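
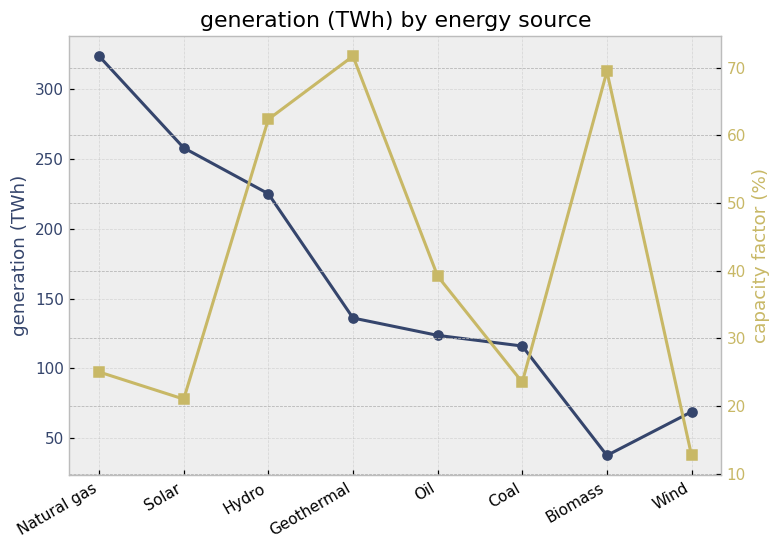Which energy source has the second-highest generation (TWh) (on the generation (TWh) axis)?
Solar

Top 3 (on the generation (TWh) axis): Natural gas ≈ 325, Solar ≈ 250, Hydro ≈ 225.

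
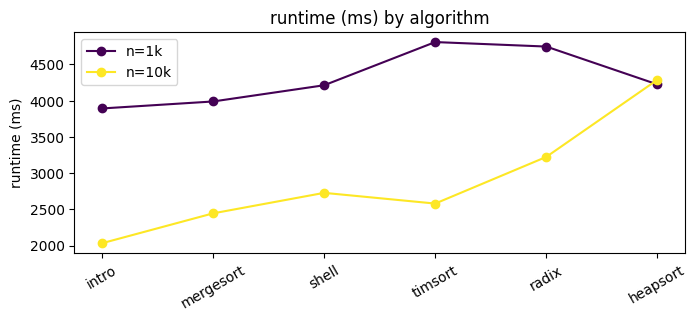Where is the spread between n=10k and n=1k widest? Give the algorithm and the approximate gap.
timsort, ≈ 2500 ms

timsort: n=10k ≈ 2500, n=1k ≈ 5000 → gap ≈ 2500. Next-largest (intro) is only ≈ 2000.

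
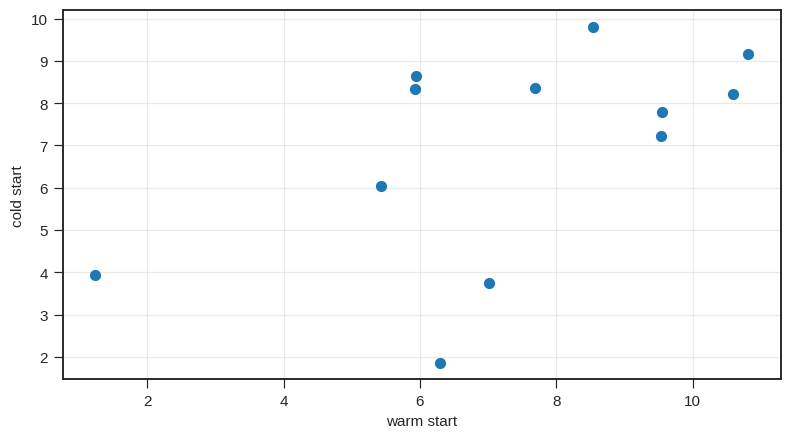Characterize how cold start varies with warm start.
Points are positively correlated; moderate (|r| ≈ 0.5).

positive, moderate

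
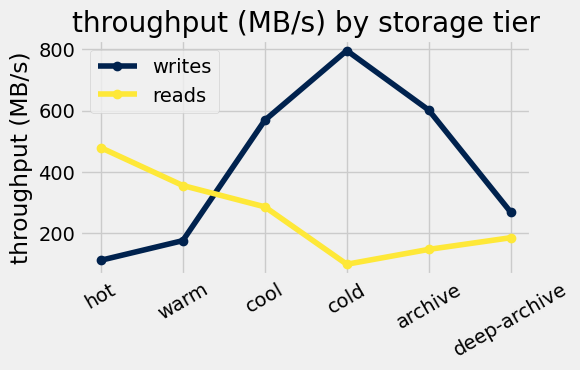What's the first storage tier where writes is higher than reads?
warm: writes ≈ 200 vs reads ≈ 400 (not yet); cool: writes ≈ 600 vs reads ≈ 300 (first crossover).

cool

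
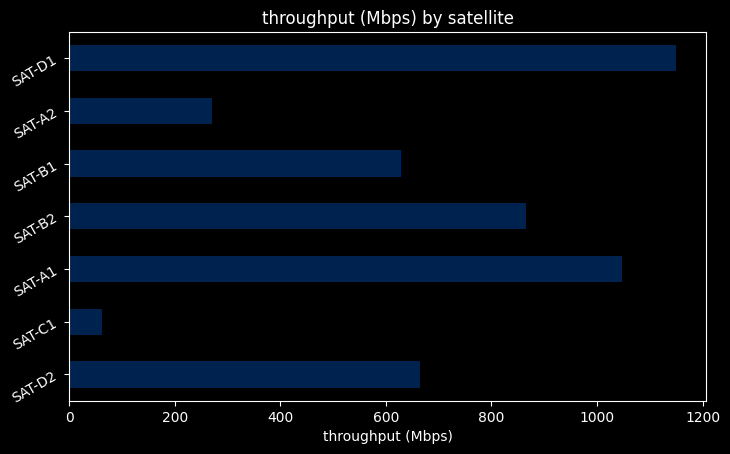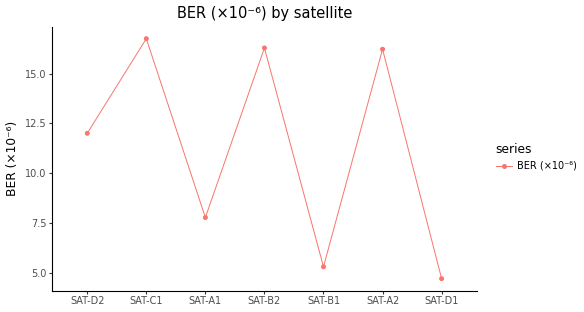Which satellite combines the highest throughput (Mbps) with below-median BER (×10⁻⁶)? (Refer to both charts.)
Chart 2 median BER (×10⁻⁶) ≈ 12; below-median satellites: SAT-A1, SAT-B1, SAT-D1. Among those, SAT-D1 has the highest throughput (Mbps) (≈ 1200).

SAT-D1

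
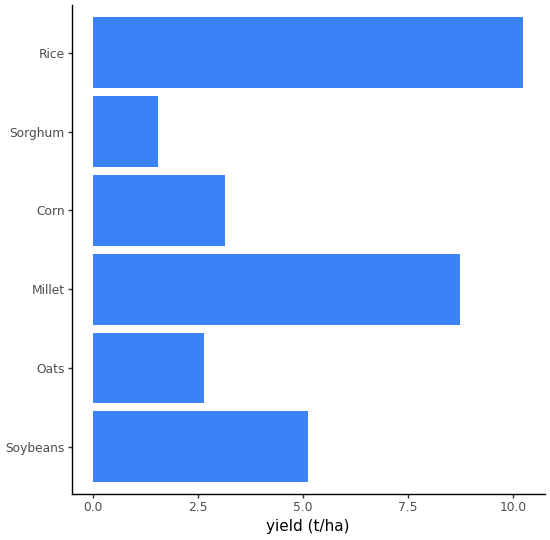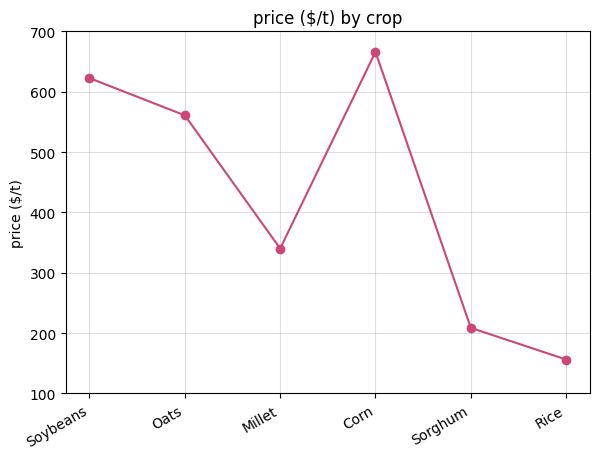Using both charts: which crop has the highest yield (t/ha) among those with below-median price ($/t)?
Chart 2 median price ($/t) ≈ 500; below-median crops: Millet, Sorghum, Rice. Among those, Rice has the highest yield (t/ha) (≈ 10).

Rice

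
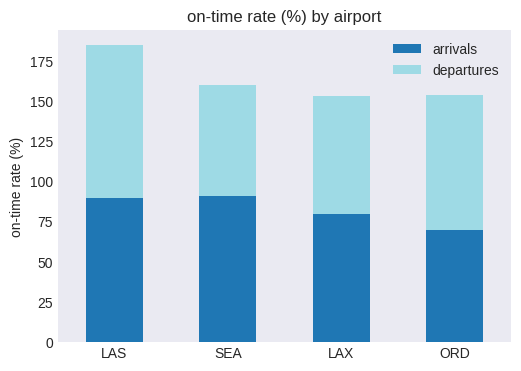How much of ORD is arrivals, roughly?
≈ 60

arrivals top ≈ 60, bottom ≈ 0; segment ≈ 60.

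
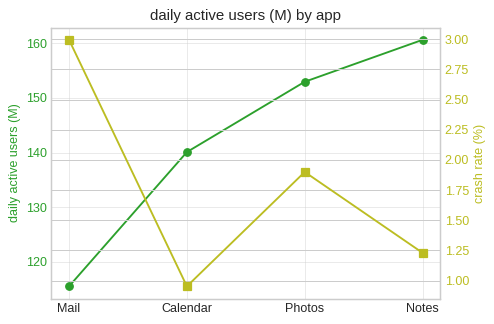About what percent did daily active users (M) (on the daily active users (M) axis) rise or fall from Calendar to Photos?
≈ +10.7%

Calendar ≈ 140, Photos ≈ 155; (155 − 140) / 140 ≈ +10.7%.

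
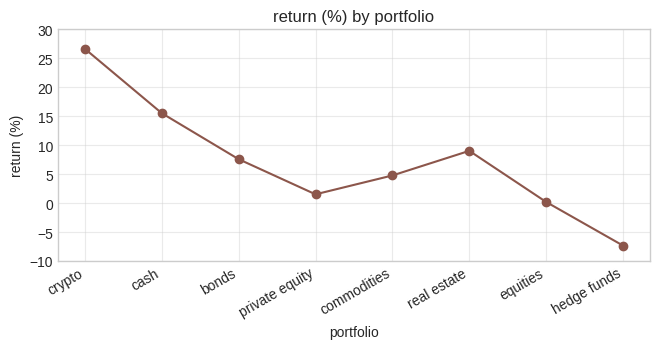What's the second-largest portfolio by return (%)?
Top 3: crypto ≈ 25, cash ≈ 15, real estate ≈ 10.

cash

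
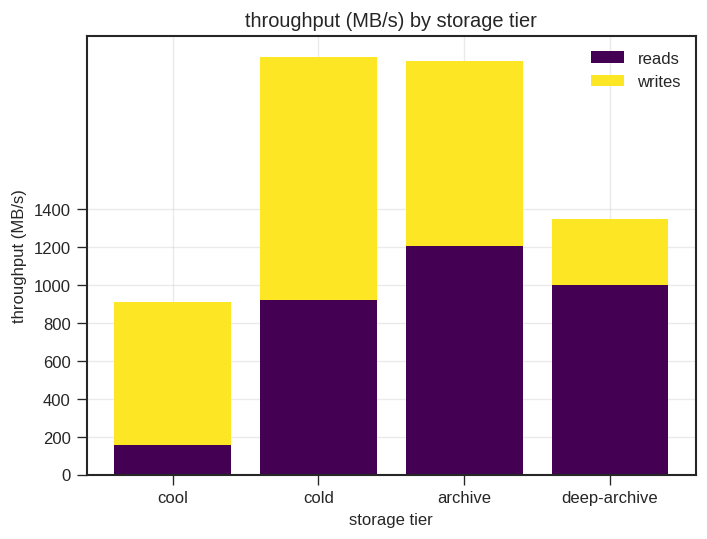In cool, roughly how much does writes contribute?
writes top ≈ 1000, bottom ≈ 200; segment ≈ 800.

≈ 800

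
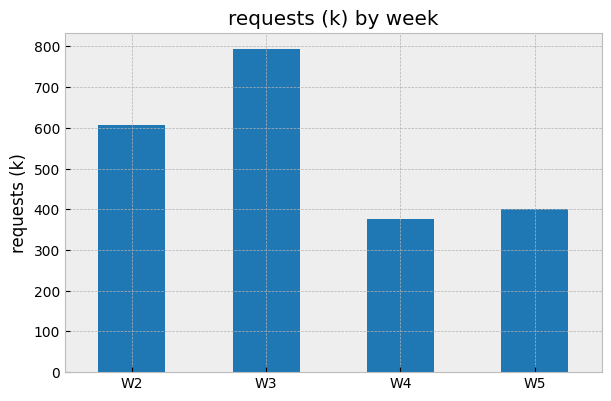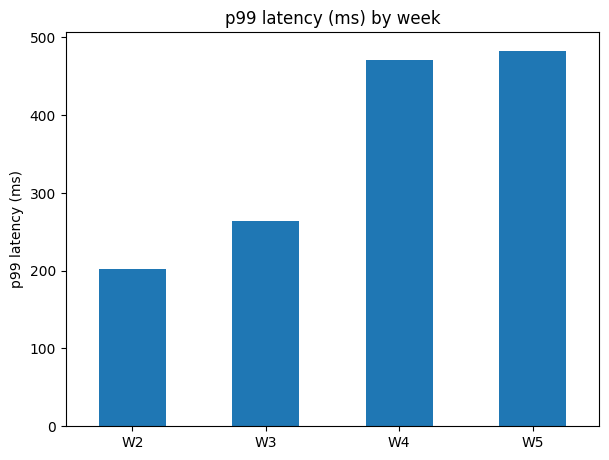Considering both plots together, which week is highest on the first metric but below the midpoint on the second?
W3

Chart 2 median p99 latency (ms) ≈ 350; below-median weeks: W2, W3. Among those, W3 has the highest requests (k) (≈ 800).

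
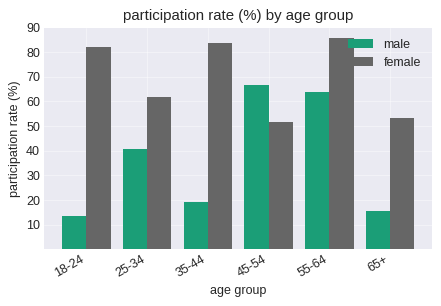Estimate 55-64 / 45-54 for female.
≈ 1.8×

55-64 ≈ 90, 45-54 ≈ 50; 90/50 ≈ 1.8.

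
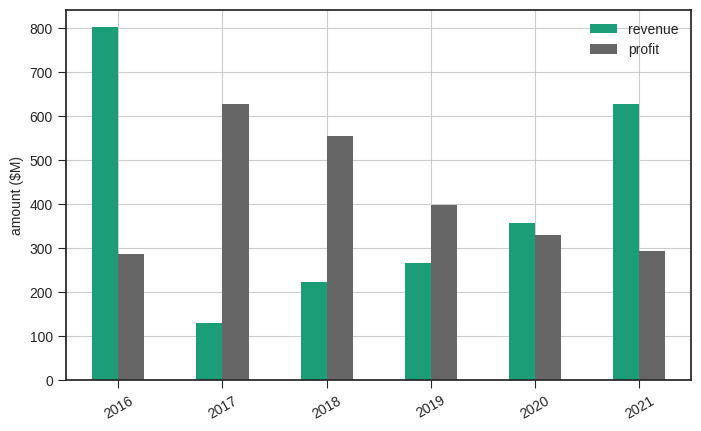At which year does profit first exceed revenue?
2016: profit ≈ 300 vs revenue ≈ 800 (not yet); 2017: profit ≈ 600 vs revenue ≈ 100 (first crossover).

2017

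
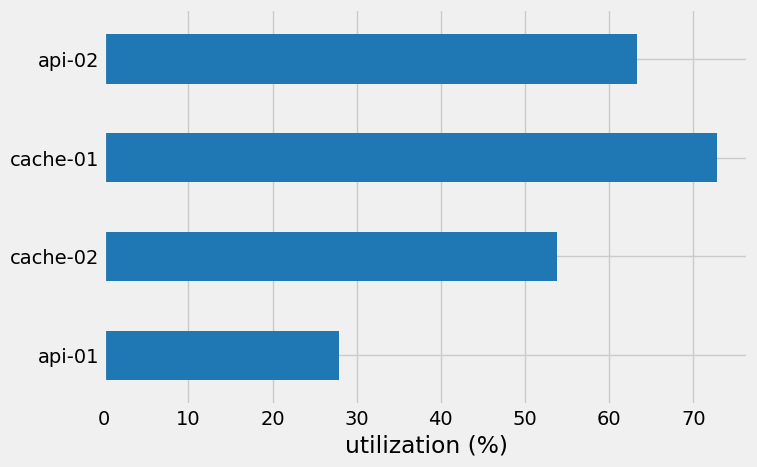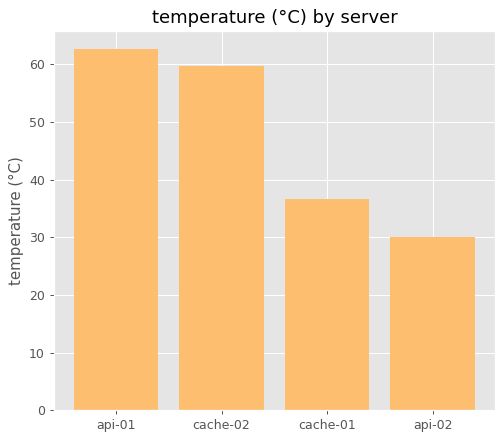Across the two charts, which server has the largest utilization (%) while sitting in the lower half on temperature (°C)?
cache-01

Chart 2 median temperature (°C) ≈ 50; below-median servers: cache-01, api-02. Among those, cache-01 has the highest utilization (%) (≈ 70).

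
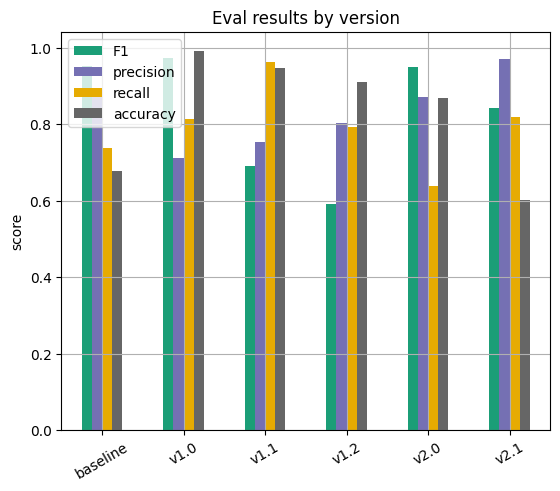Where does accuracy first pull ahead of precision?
v1.0

baseline: accuracy ≈ 0.7 vs precision ≈ 0.9 (not yet); v1.0: accuracy ≈ 1.0 vs precision ≈ 0.7 (first crossover).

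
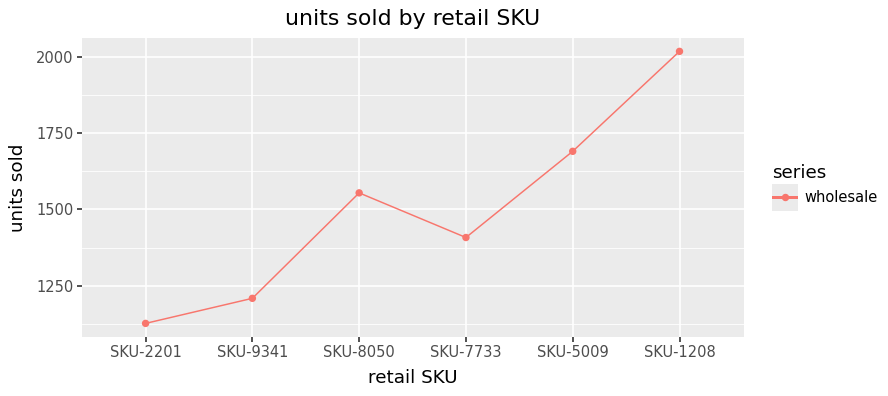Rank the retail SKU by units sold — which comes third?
SKU-8050

Top 4: SKU-1208 ≈ 2000, SKU-5009 ≈ 1700, SKU-8050 ≈ 1600, SKU-7733 ≈ 1400.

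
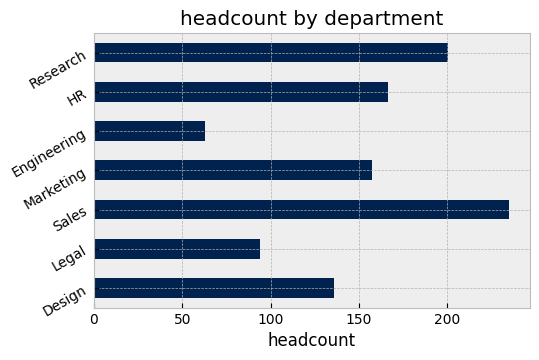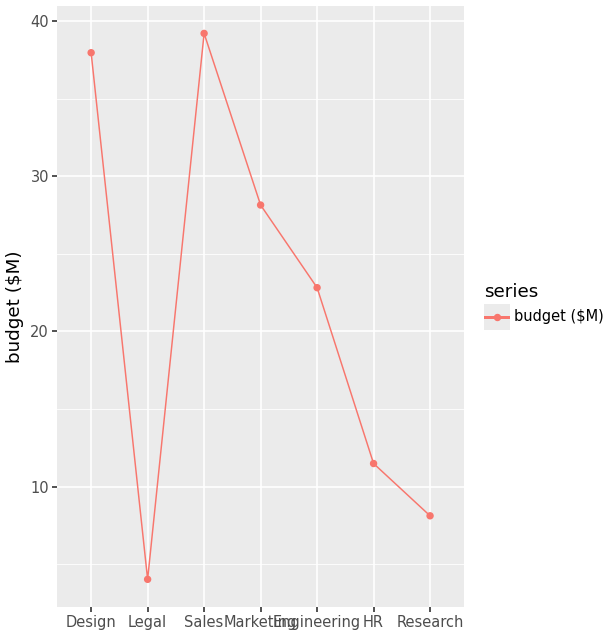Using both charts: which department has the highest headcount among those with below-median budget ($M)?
Research

Chart 2 median budget ($M) ≈ 25; below-median departments: Legal, HR, Research. Among those, Research has the highest headcount (≈ 200).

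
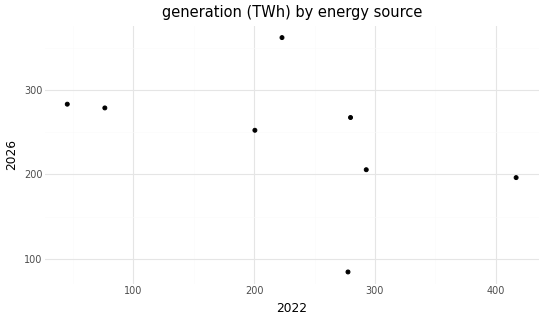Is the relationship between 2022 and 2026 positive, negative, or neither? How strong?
negative, moderate

Points are negatively correlated; moderate (|r| ≈ 0.5).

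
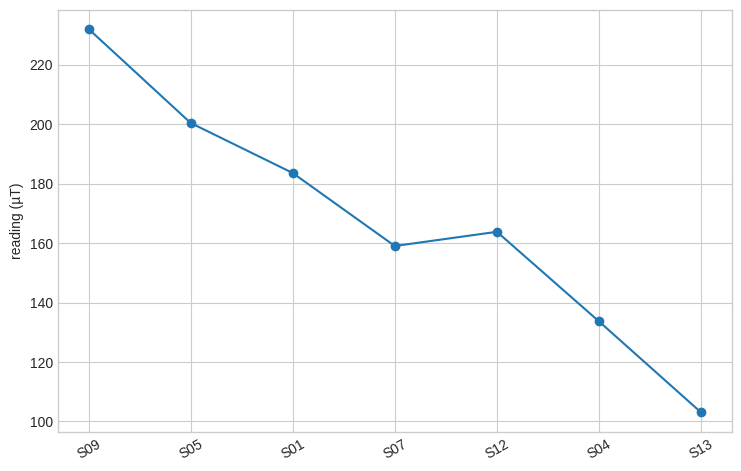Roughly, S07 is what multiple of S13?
S07 ≈ 160, S13 ≈ 100; 160/100 ≈ 1.6.

≈ 1.6×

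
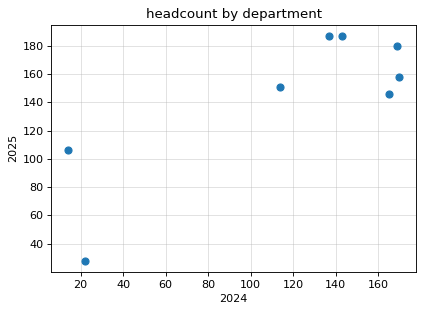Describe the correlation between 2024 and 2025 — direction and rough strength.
positive, strong

Points are positively correlated; strong (|r| ≈ 0.8).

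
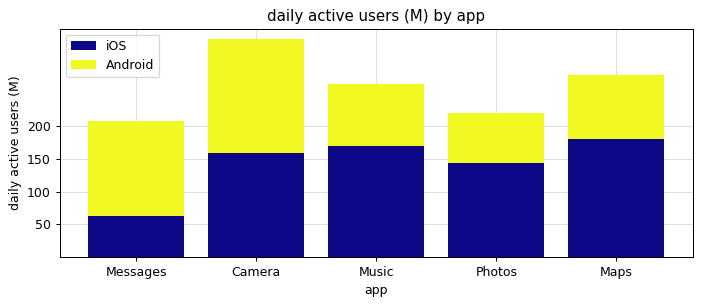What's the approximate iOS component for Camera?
≈ 150

iOS top ≈ 150, bottom ≈ 0; segment ≈ 150.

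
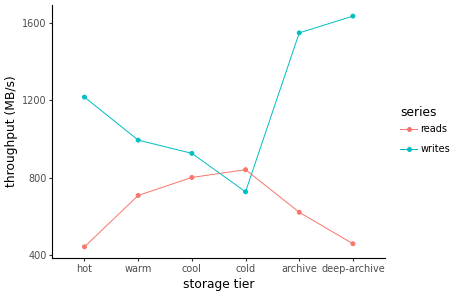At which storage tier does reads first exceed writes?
cool: reads ≈ 800 vs writes ≈ 900 (not yet); cold: reads ≈ 800 vs writes ≈ 700 (first crossover).

cold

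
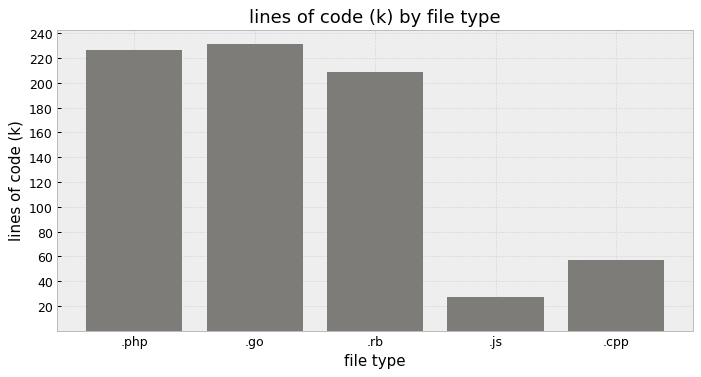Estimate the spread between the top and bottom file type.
Max .go ≈ 240, min .js ≈ 20; range ≈ 220.

≈ 220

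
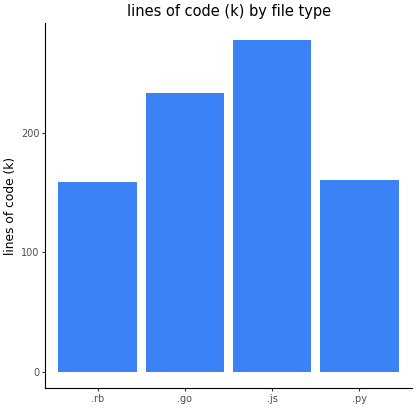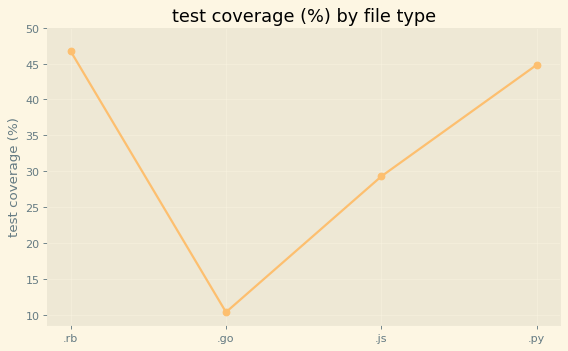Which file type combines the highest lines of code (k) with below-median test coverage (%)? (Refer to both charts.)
.js

Chart 2 median test coverage (%) ≈ 35; below-median file types: .go, .js. Among those, .js has the highest lines of code (k) (≈ 300).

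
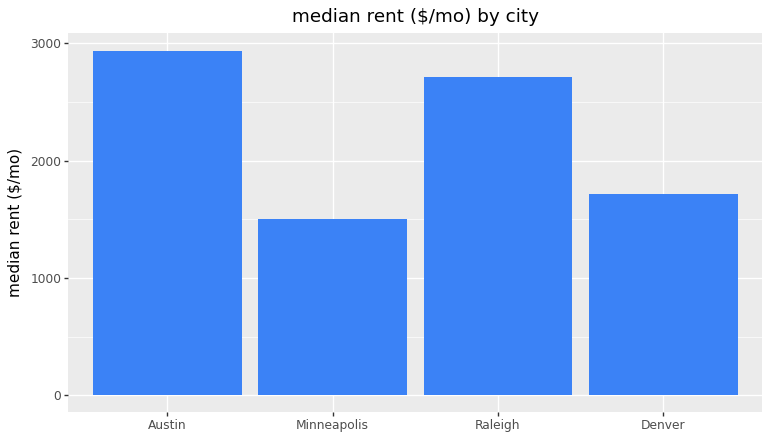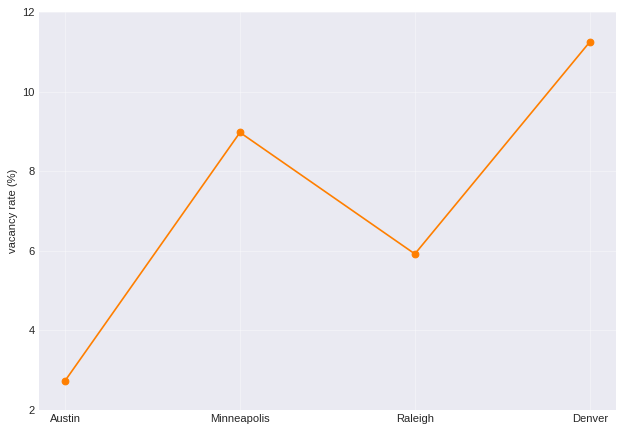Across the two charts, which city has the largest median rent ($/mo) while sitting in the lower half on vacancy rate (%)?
Chart 2 median vacancy rate (%) ≈ 8; below-median cities: Austin, Raleigh. Among those, Austin has the highest median rent ($/mo) (≈ 3000).

Austin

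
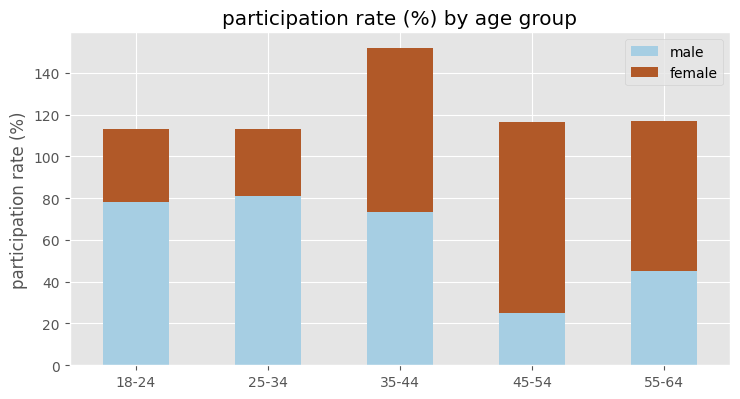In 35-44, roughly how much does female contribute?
≈ 80

female top ≈ 160, bottom ≈ 80; segment ≈ 80.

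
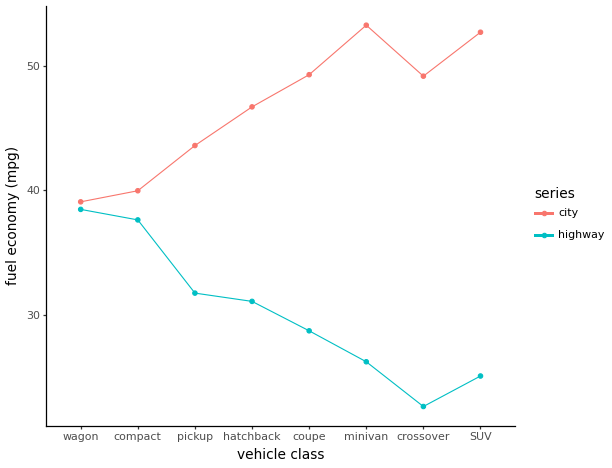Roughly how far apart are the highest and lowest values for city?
≈ 15

Max minivan ≈ 55, min wagon ≈ 40; range ≈ 15.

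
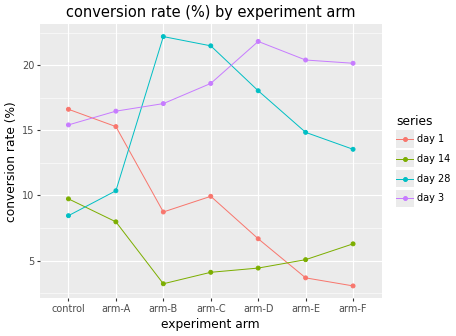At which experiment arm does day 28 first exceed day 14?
arm-A

control: day 28 ≈ 8 vs day 14 ≈ 10 (not yet); arm-A: day 28 ≈ 10 vs day 14 ≈ 8 (first crossover).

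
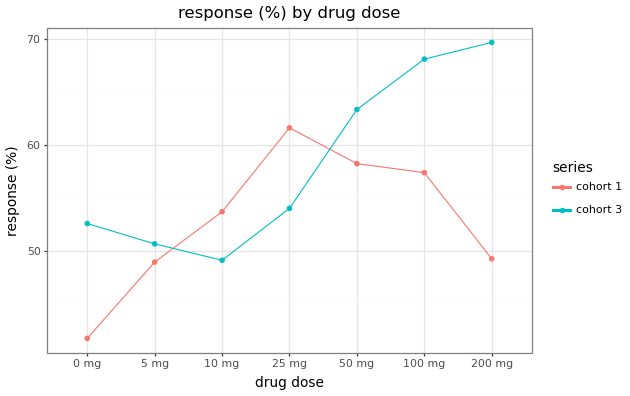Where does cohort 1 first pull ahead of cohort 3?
5 mg: cohort 1 ≈ 50 vs cohort 3 ≈ 50 (not yet); 10 mg: cohort 1 ≈ 55 vs cohort 3 ≈ 50 (first crossover).

10 mg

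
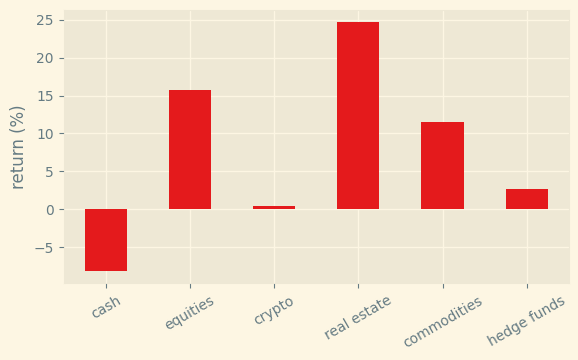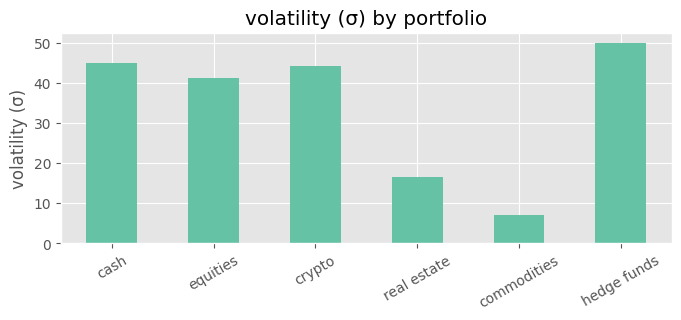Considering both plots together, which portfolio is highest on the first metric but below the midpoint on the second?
Chart 2 median volatility (σ) ≈ 45; below-median portfolios: equities, real estate, commodities. Among those, real estate has the highest return (%) (≈ 25).

real estate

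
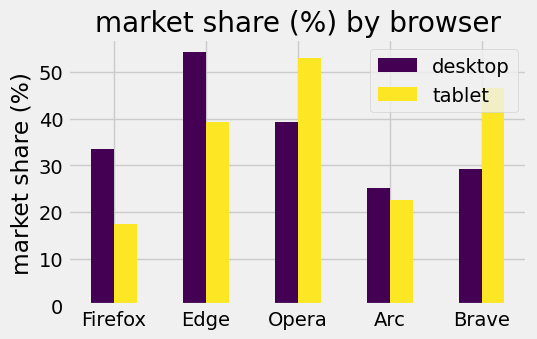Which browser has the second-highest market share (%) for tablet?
Top 3 for tablet: Opera ≈ 55, Brave ≈ 45, Edge ≈ 40.

Brave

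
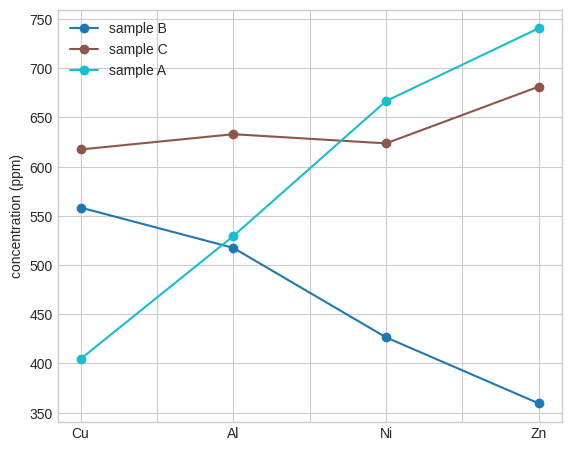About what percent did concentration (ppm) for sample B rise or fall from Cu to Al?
≈ -9.1%

Cu ≈ 550, Al ≈ 500; (500 − 550) / 550 ≈ -9.1%.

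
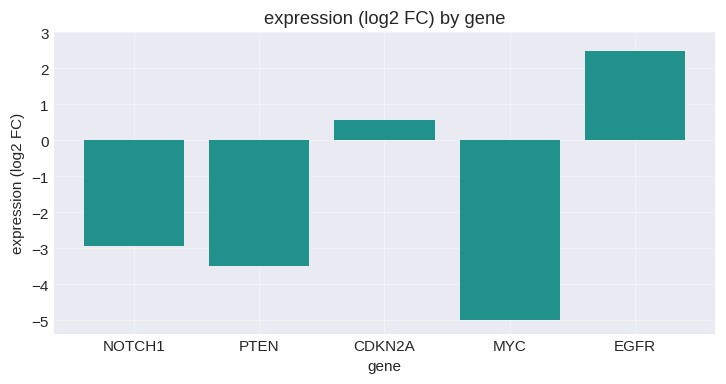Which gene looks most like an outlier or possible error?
EGFR

EGFR ≈ 2; the rest sit between ≈ -5 and ≈ 1.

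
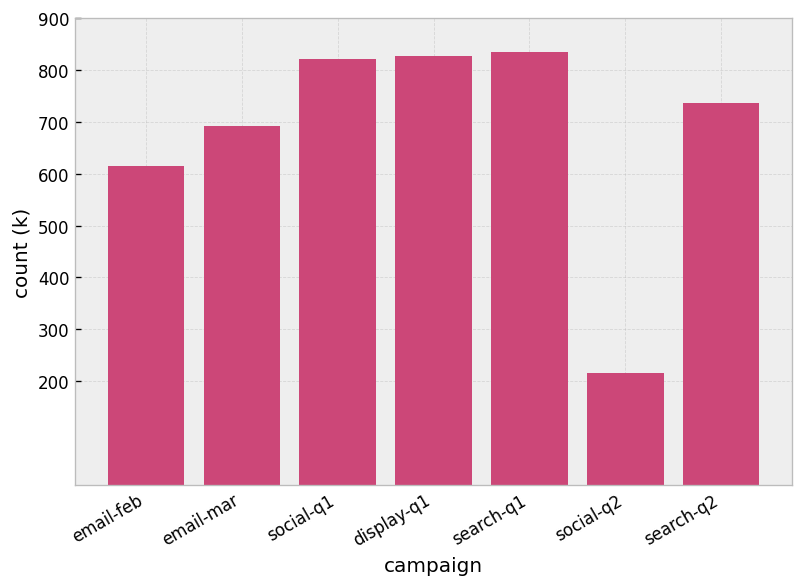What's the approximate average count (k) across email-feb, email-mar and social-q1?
(600 + 700 + 800) / 3 ≈ 700.

≈ 700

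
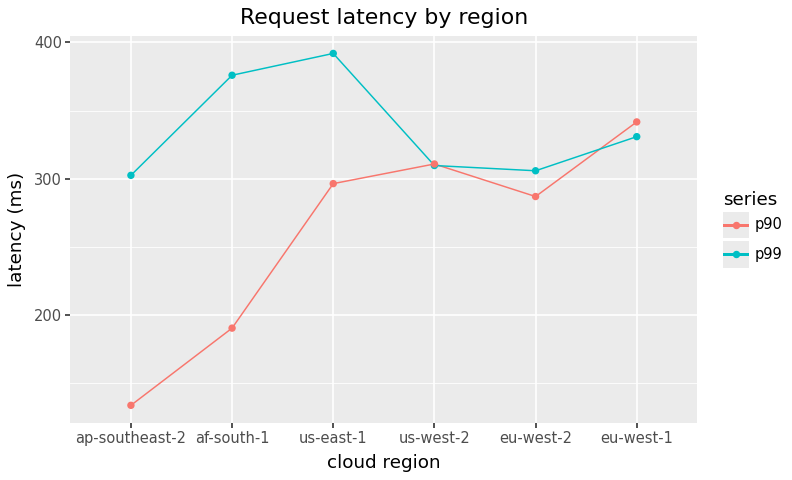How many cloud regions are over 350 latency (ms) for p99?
2

Above 350: af-south-1, us-east-1.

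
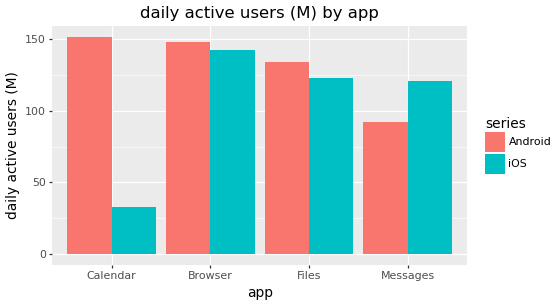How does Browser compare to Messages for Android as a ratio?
Browser ≈ 140, Messages ≈ 100; 140/100 ≈ 1.4.

≈ 1.4×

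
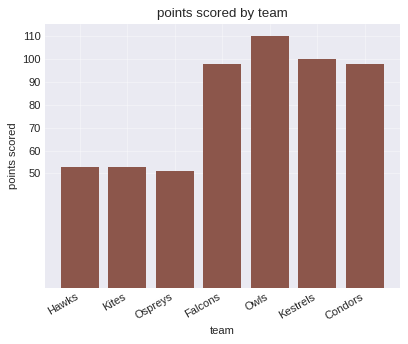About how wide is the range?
≈ 60

Max Owls ≈ 110, min Ospreys ≈ 50; range ≈ 60.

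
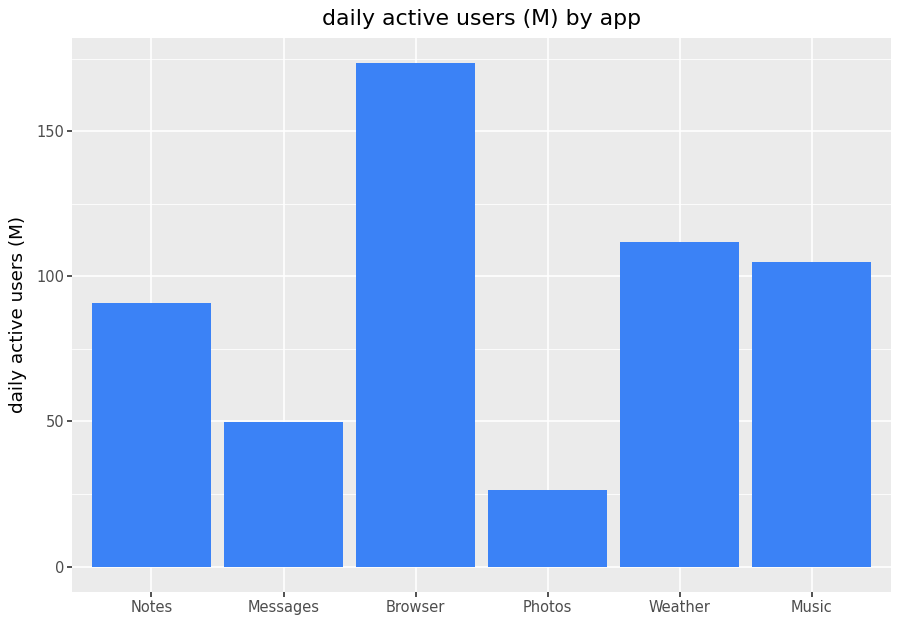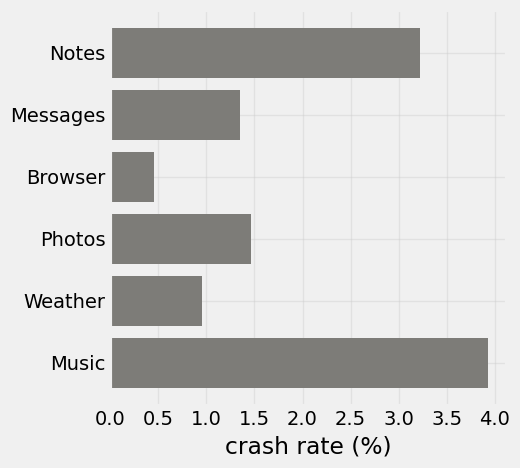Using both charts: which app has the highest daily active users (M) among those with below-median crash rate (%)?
Browser

Chart 2 median crash rate (%) ≈ 1.5; below-median apps: Messages, Browser, Weather. Among those, Browser has the highest daily active users (M) (≈ 180).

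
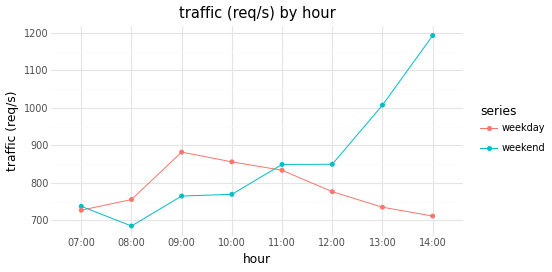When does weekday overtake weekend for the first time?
07:00: weekday ≈ 750 vs weekend ≈ 750 (not yet); 08:00: weekday ≈ 750 vs weekend ≈ 700 (first crossover).

08:00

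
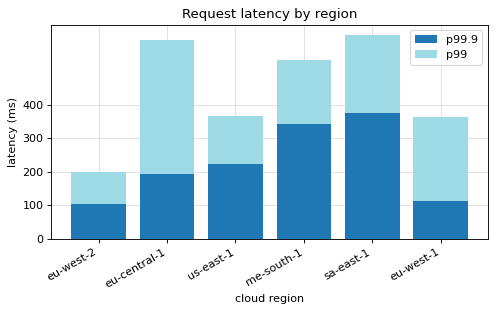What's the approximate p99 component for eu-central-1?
p99 top ≈ 600, bottom ≈ 200; segment ≈ 400.

≈ 400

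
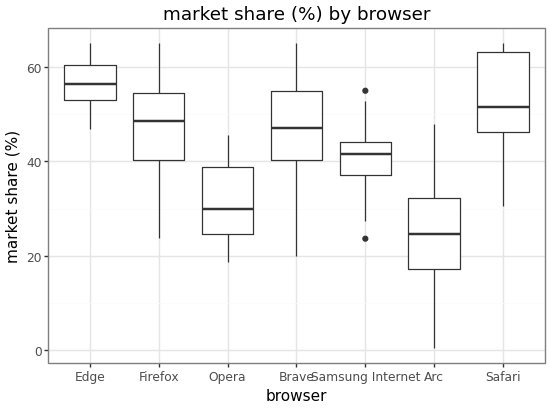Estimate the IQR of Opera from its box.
≈ 15

Q3 ≈ 40, Q1 ≈ 25; IQR ≈ 15.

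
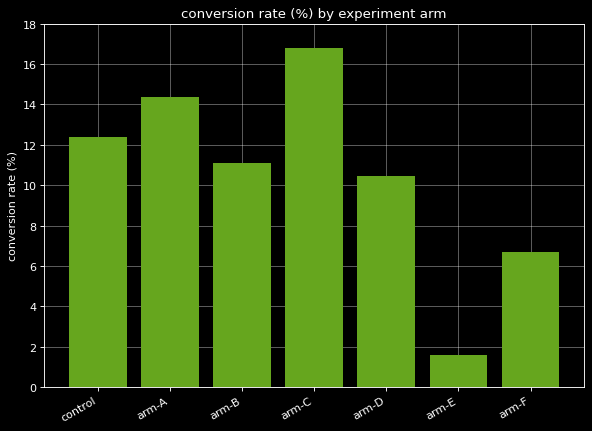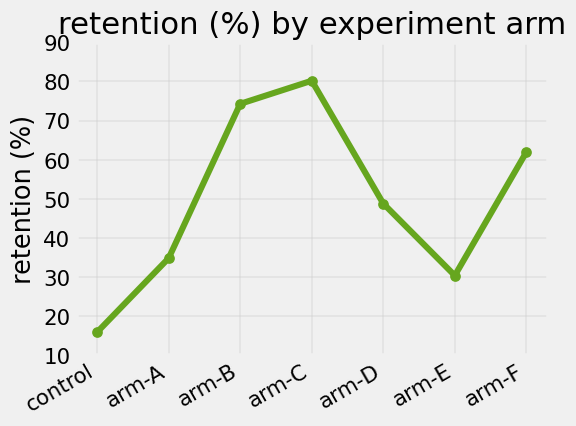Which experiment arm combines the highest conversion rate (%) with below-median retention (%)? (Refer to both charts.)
arm-A

Chart 2 median retention (%) ≈ 50; below-median experiment arms: control, arm-A, arm-E. Among those, arm-A has the highest conversion rate (%) (≈ 14).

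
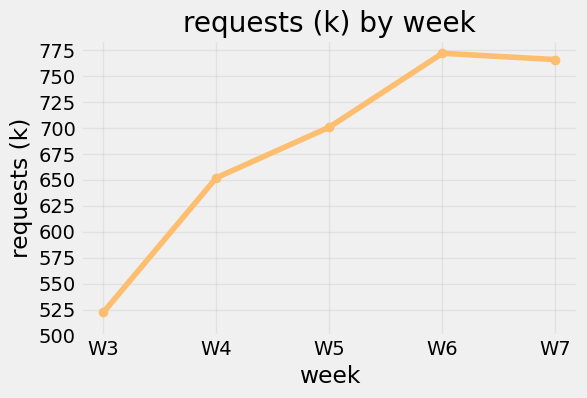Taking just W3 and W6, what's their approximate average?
≈ 650

(525 + 775) / 2 ≈ 650.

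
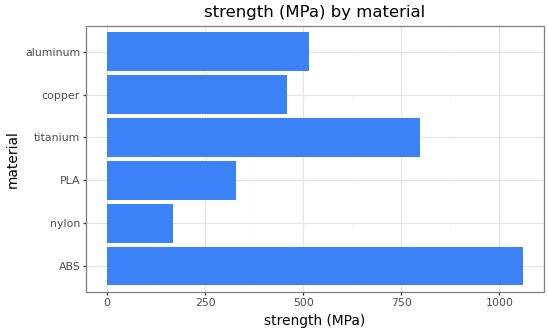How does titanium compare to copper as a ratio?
≈ 1.6×

titanium ≈ 800, copper ≈ 500; 800/500 ≈ 1.6.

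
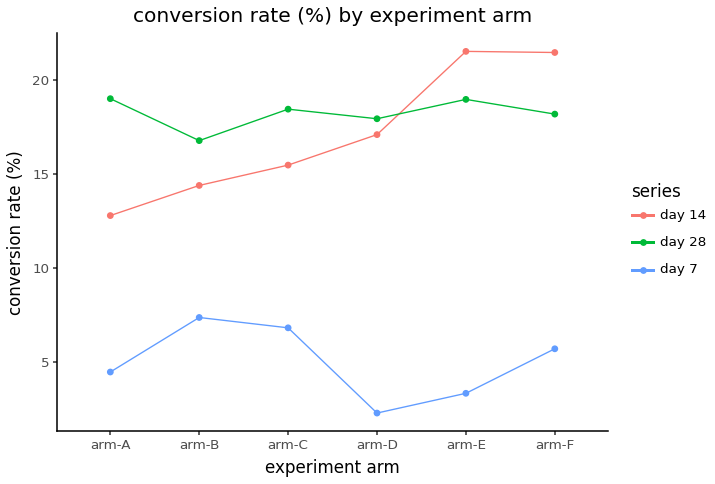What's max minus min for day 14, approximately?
Max arm-E ≈ 22, min arm-A ≈ 12; range ≈ 10.

≈ 10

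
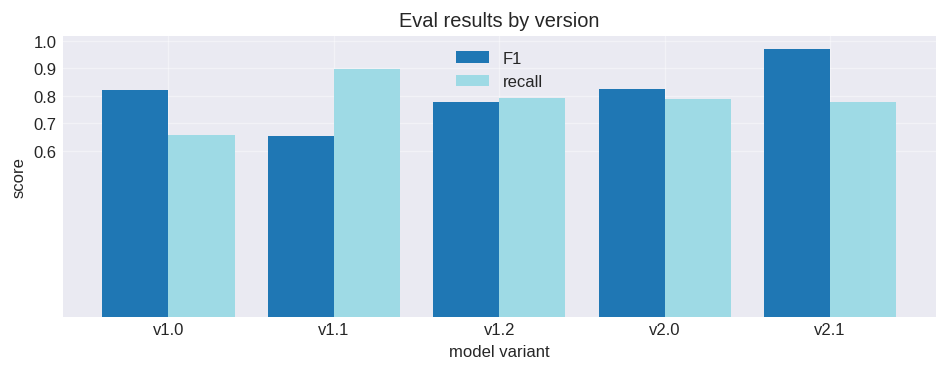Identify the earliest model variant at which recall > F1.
v1.0: recall ≈ 0.7 vs F1 ≈ 0.8 (not yet); v1.1: recall ≈ 0.9 vs F1 ≈ 0.7 (first crossover).

v1.1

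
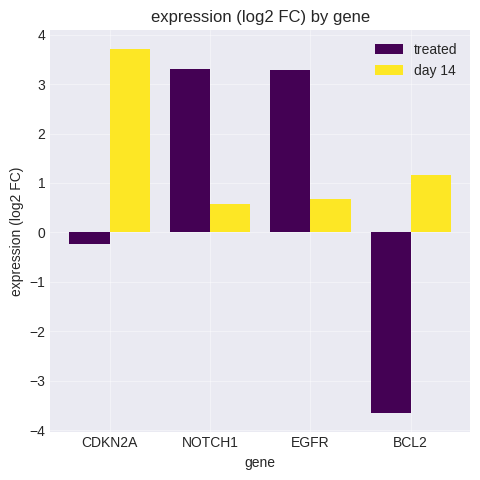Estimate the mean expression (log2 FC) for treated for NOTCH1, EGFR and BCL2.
(3 + 3 + -4) / 3 ≈ 1.

≈ 1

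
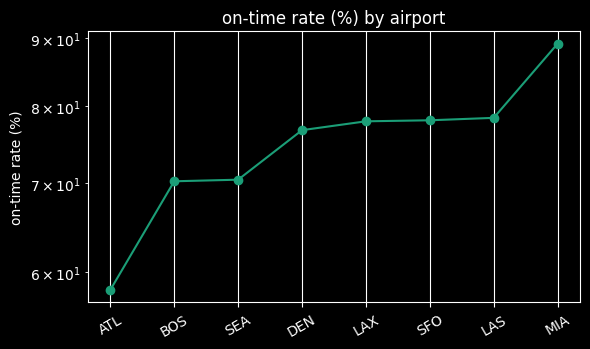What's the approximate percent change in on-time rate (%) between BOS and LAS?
≈ +14.3%

BOS ≈ 70, LAS ≈ 80; (80 − 70) / 70 ≈ +14.3%.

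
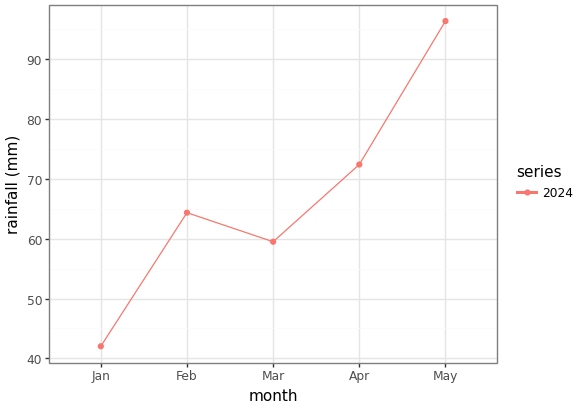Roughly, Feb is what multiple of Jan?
Feb ≈ 65, Jan ≈ 40; 65/40 ≈ 1.62.

≈ 1.62×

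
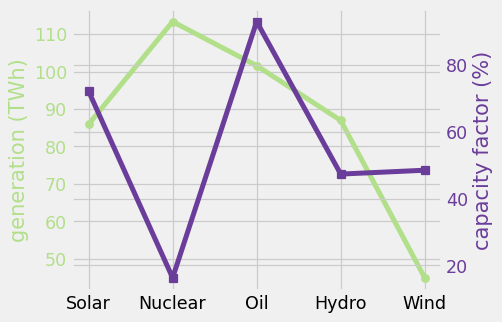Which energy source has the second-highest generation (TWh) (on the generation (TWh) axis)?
Top 3 (on the generation (TWh) axis): Nuclear ≈ 110, Oil ≈ 100, Hydro ≈ 90.

Oil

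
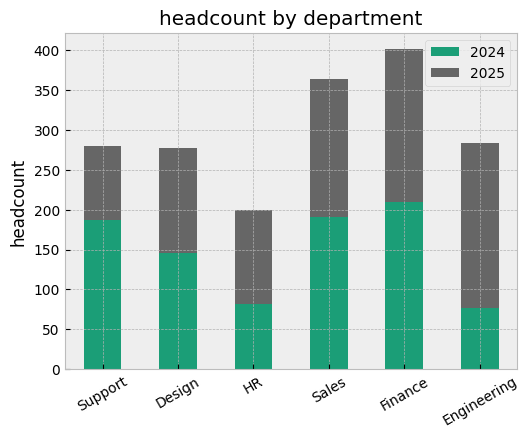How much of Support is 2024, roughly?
2024 top ≈ 200, bottom ≈ 0; segment ≈ 200.

≈ 200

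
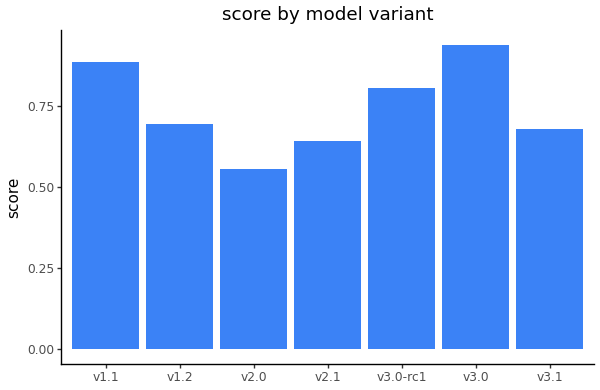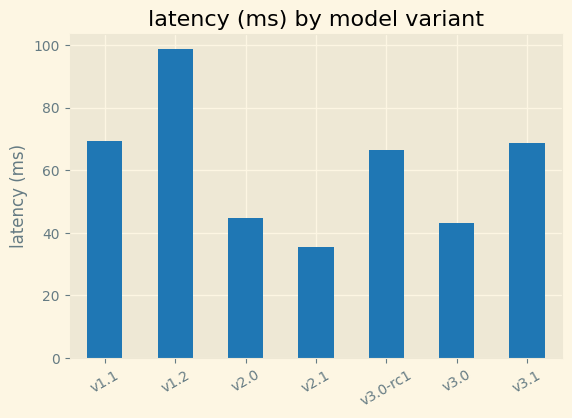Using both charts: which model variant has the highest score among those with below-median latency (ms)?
v3.0

Chart 2 median latency (ms) ≈ 70; below-median model variants: v2.0, v2.1, v3.0. Among those, v3.0 has the highest score (≈ 0.9).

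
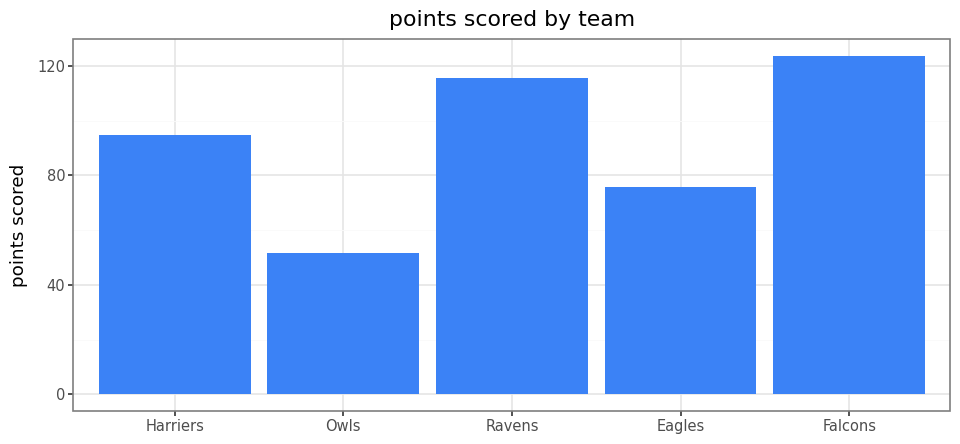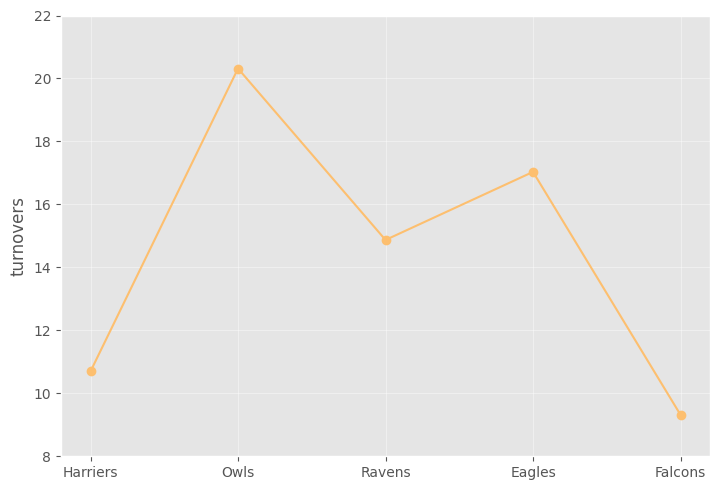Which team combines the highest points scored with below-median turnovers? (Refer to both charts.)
Chart 2 median turnovers ≈ 14; below-median teams: Harriers, Falcons. Among those, Falcons has the highest points scored (≈ 120).

Falcons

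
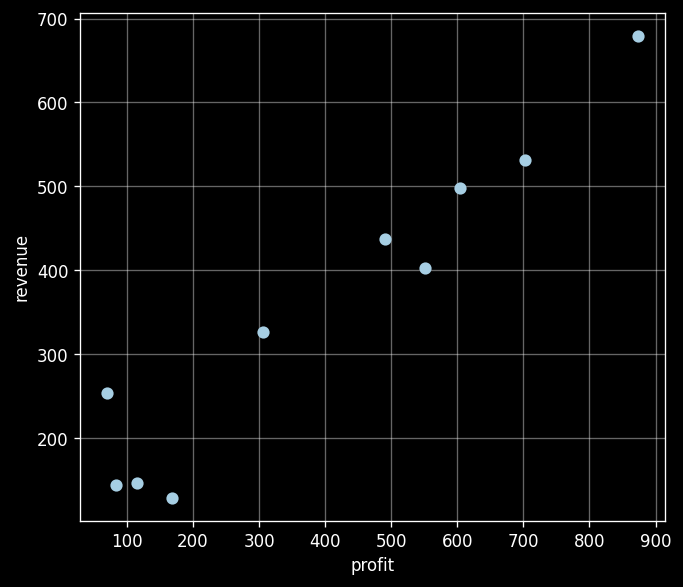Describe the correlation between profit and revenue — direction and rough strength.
positive, strong

Points are positively correlated; strong (|r| ≈ 1.0).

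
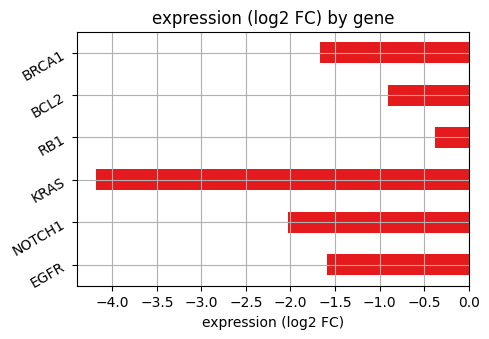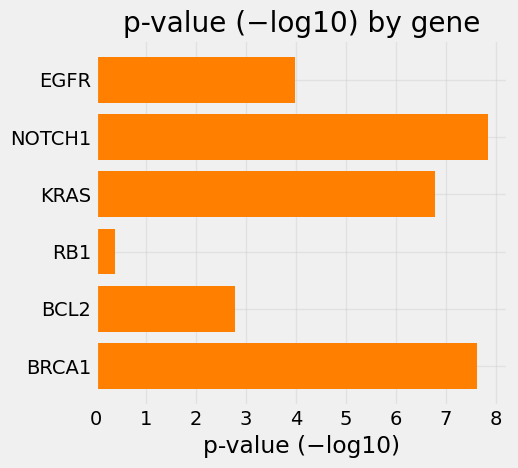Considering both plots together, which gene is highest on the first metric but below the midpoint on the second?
Chart 2 median p-value (−log10) ≈ 5; below-median genes: EGFR, RB1, BCL2. Among those, RB1 has the highest expression (log2 FC) (≈ 0).

RB1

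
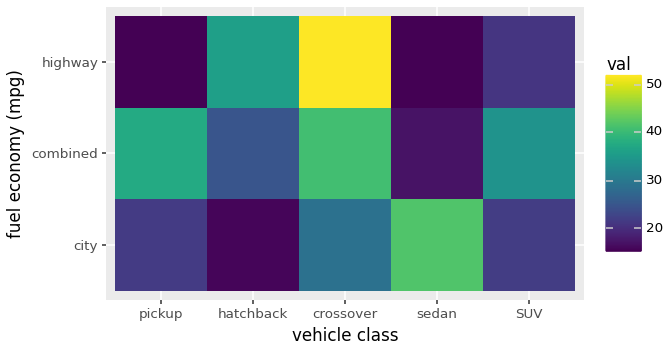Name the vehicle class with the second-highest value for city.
crossover

Top 3 for city: sedan ≈ 40, crossover ≈ 30, SUV ≈ 20.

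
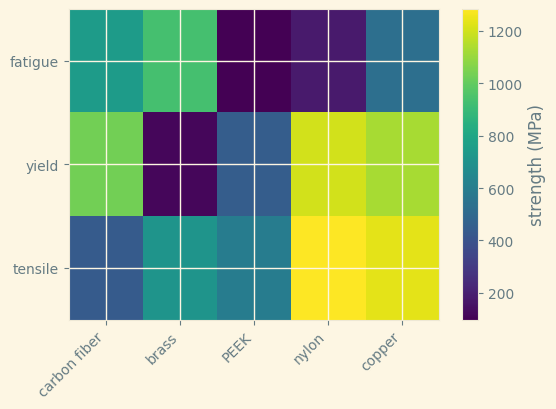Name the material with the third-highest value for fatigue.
copper

Top 4 for fatigue: brass ≈ 900, carbon fiber ≈ 700, copper ≈ 500, nylon ≈ 200.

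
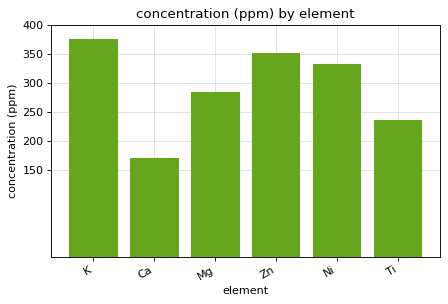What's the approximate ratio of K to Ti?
≈ 1.4×

K ≈ 350, Ti ≈ 250; 350/250 ≈ 1.4.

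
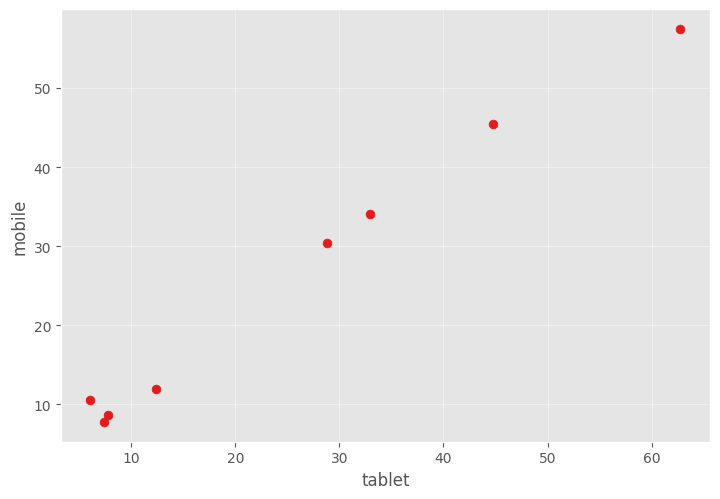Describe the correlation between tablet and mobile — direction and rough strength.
Points are positively correlated; strong (|r| ≈ 1.0).

positive, strong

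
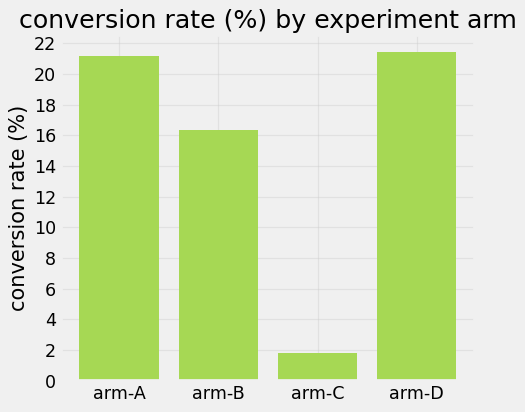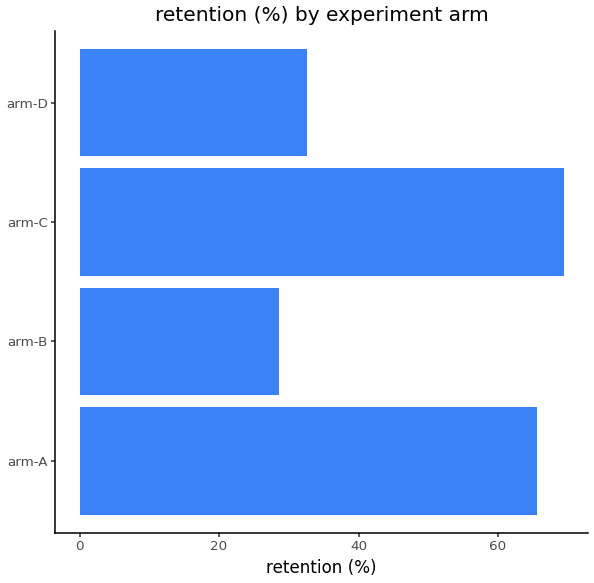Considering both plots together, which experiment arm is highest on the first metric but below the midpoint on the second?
arm-D

Chart 2 median retention (%) ≈ 50; below-median experiment arms: arm-B, arm-D. Among those, arm-D has the highest conversion rate (%) (≈ 22).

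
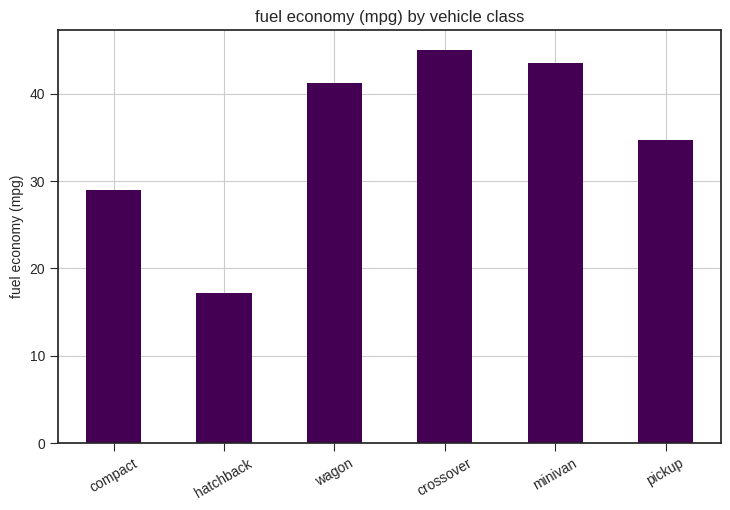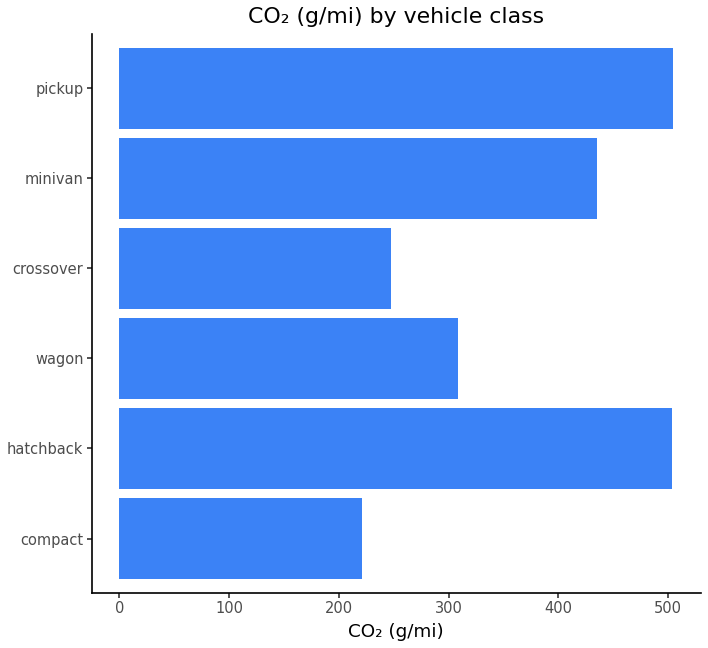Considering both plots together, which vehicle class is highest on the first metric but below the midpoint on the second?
crossover

Chart 2 median CO₂ (g/mi) ≈ 350; below-median vehicle classes: compact, wagon, crossover. Among those, crossover has the highest fuel economy (mpg) (≈ 45).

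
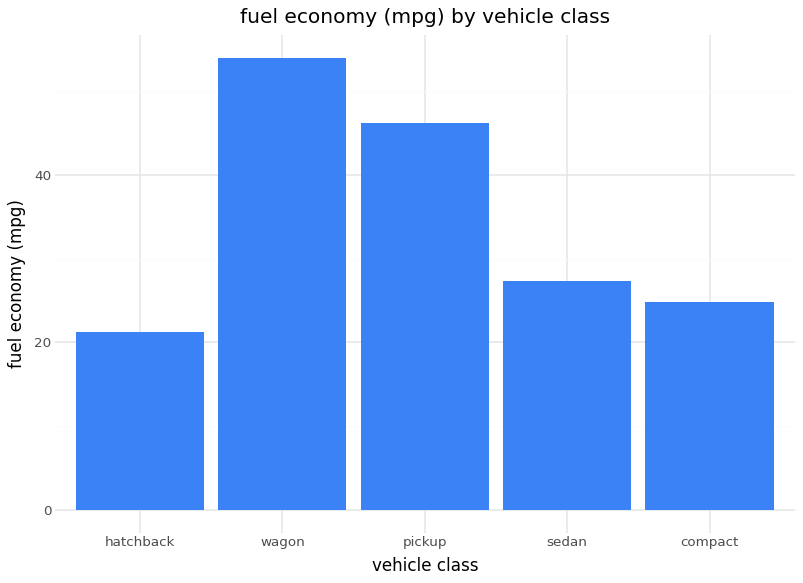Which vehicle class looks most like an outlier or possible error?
wagon ≈ 55; the rest sit between ≈ 20 and ≈ 45.

wagon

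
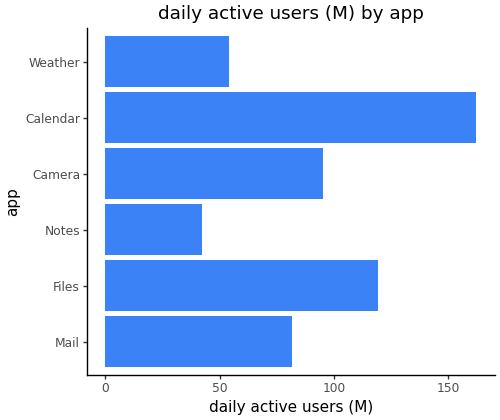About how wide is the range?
≈ 120

Max Calendar ≈ 160, min Notes ≈ 40; range ≈ 120.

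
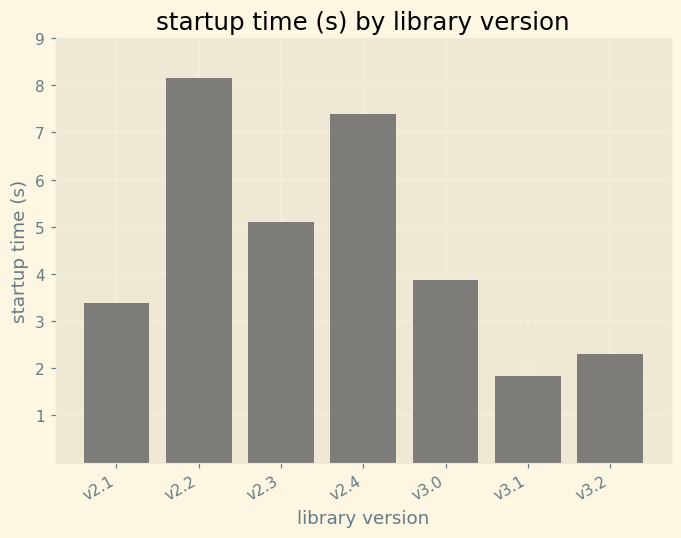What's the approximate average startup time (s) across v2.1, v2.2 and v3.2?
(3 + 8 + 2) / 3 ≈ 4.

≈ 4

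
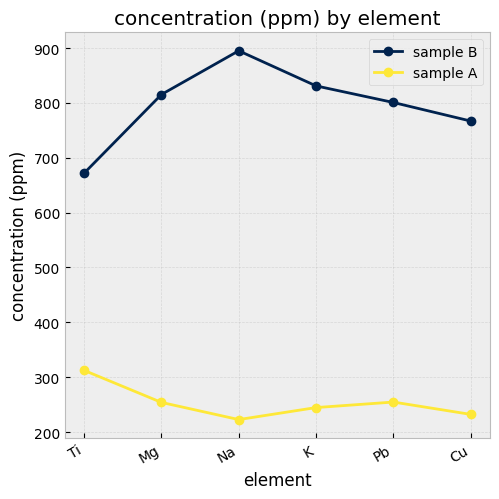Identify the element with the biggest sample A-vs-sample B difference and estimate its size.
Na, ≈ 700 ppm

Na: sample A ≈ 200, sample B ≈ 900 → gap ≈ 700. Next-largest (K) is only ≈ 600.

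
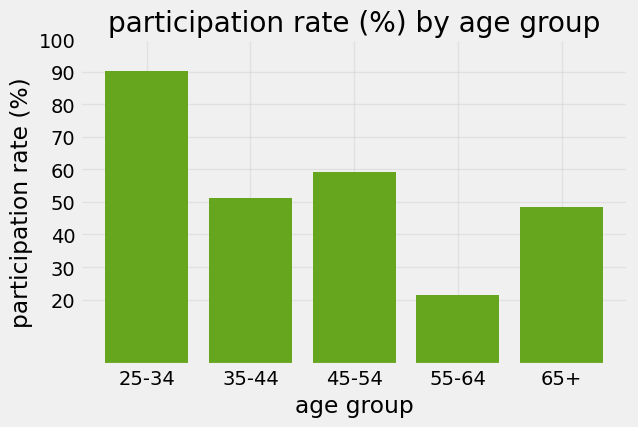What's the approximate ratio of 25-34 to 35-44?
25-34 ≈ 90, 35-44 ≈ 50; 90/50 ≈ 1.8.

≈ 1.8×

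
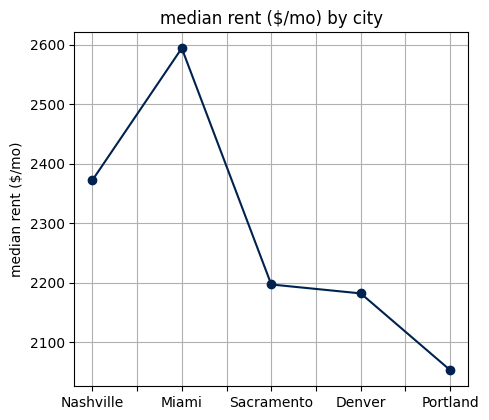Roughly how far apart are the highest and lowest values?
Max Miami ≈ 2600, min Portland ≈ 2050; range ≈ 550.

≈ 550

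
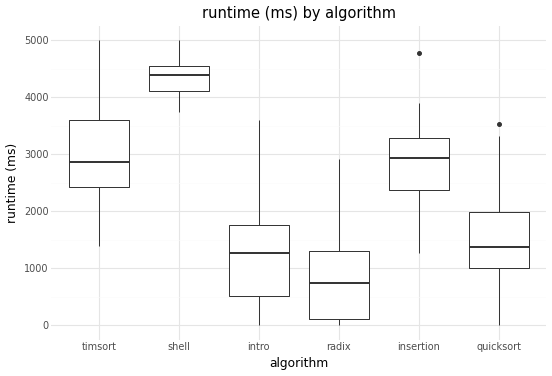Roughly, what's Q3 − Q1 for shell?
≈ 500

Q3 ≈ 4500, Q1 ≈ 4000; IQR ≈ 500.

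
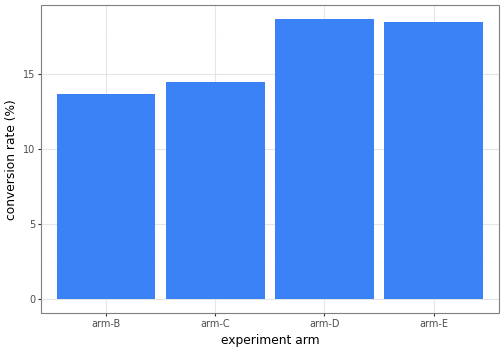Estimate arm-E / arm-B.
arm-E ≈ 18, arm-B ≈ 14; 18/14 ≈ 1.29.

≈ 1.29×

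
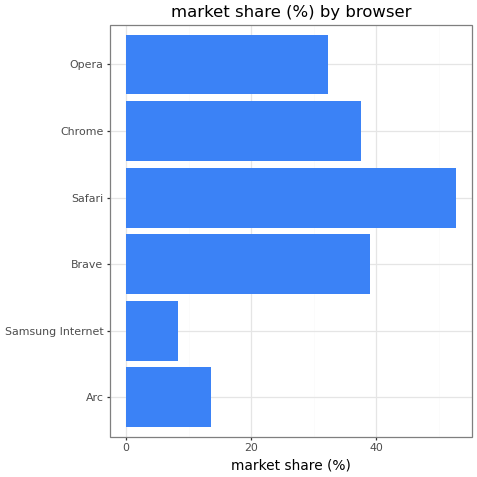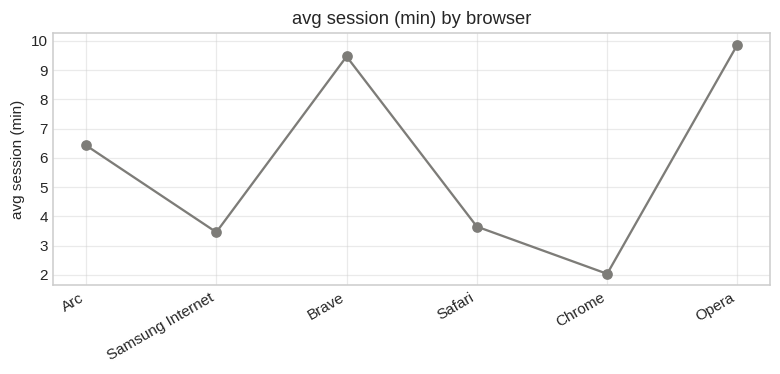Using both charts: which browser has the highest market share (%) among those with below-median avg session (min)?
Safari

Chart 2 median avg session (min) ≈ 5; below-median browsers: Samsung Internet, Safari, Chrome. Among those, Safari has the highest market share (%) (≈ 55).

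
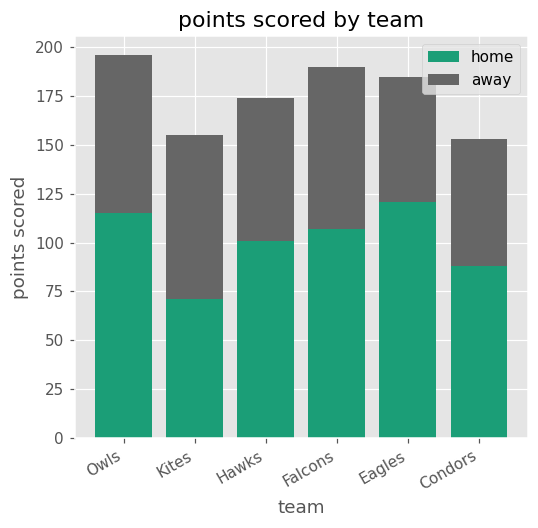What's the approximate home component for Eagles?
home top ≈ 120, bottom ≈ 0; segment ≈ 120.

≈ 120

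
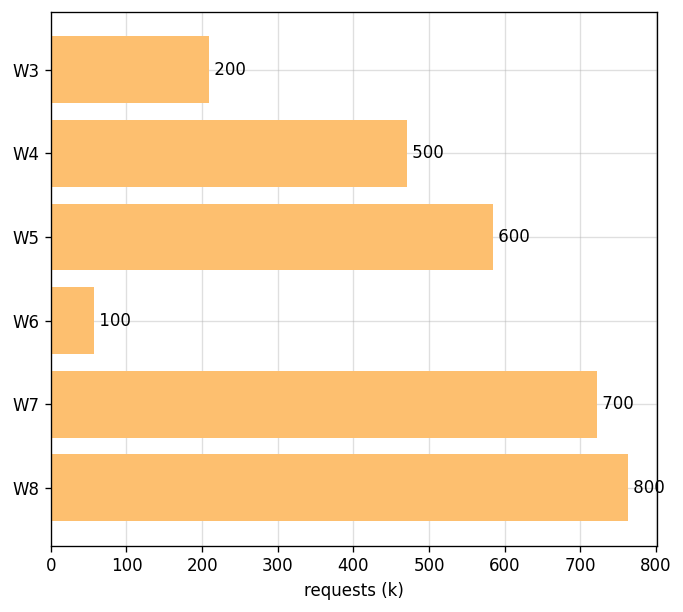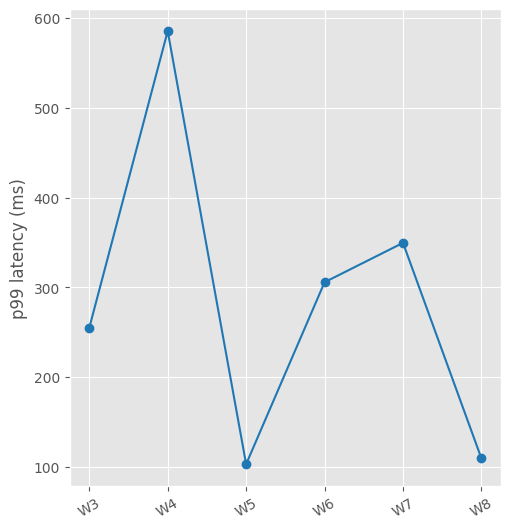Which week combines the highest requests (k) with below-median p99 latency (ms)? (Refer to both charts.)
Chart 2 median p99 latency (ms) ≈ 300; below-median weeks: W3, W5, W8. Among those, W8 has the highest requests (k) (≈ 800).

W8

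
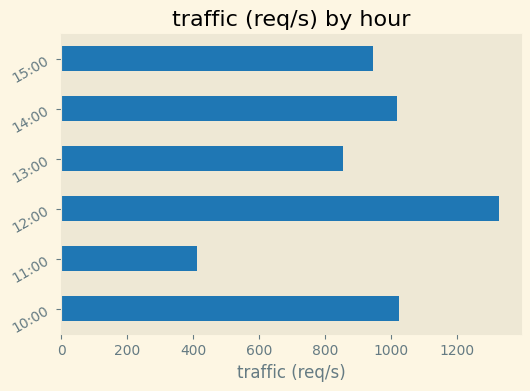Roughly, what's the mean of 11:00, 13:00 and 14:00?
≈ 733

(400 + 800 + 1000) / 3 ≈ 733.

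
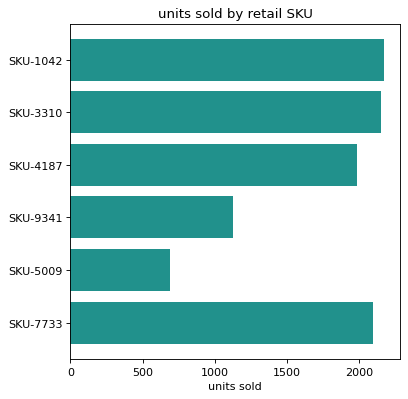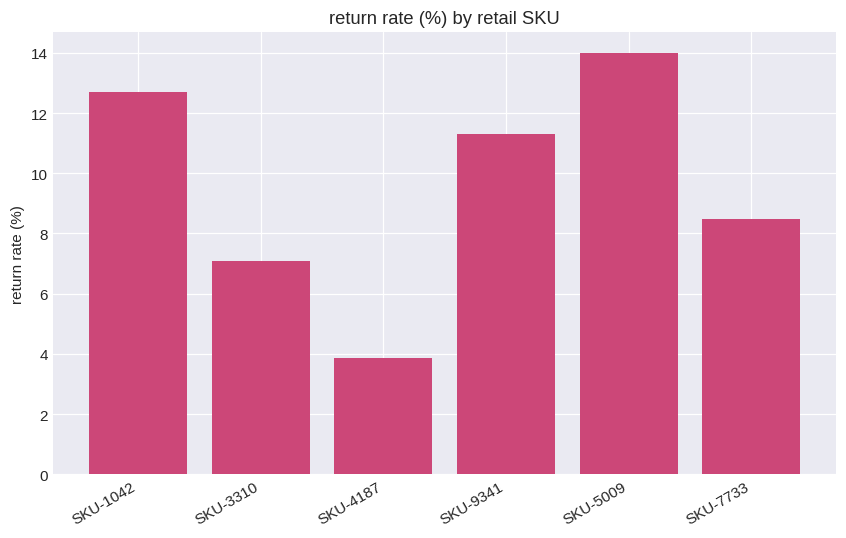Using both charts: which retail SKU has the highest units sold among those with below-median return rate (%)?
SKU-3310

Chart 2 median return rate (%) ≈ 10; below-median retail SKUs: SKU-3310, SKU-4187, SKU-7733. Among those, SKU-3310 has the highest units sold (≈ 2200).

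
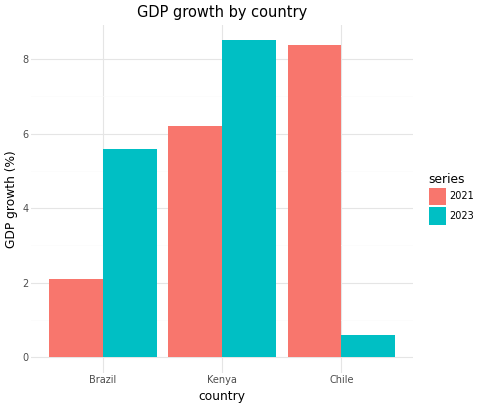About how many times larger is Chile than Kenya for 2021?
Chile ≈ 8, Kenya ≈ 6; 8/6 ≈ 1.33.

≈ 1.33×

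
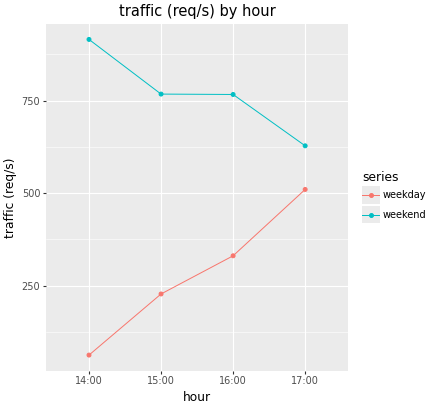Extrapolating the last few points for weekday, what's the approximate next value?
Last three: 200, 300, 500 → slope ≈ 150/step → next ≈ 650.

≈ 650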